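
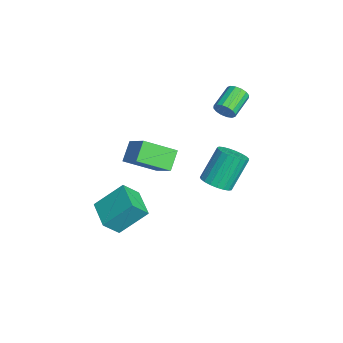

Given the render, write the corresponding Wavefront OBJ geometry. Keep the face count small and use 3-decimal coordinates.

v -2.331 -0.543 -1.364
v -2.326 -2.282 -0.418
v -3.172 -0.071 -0.492
v -3.166 -1.811 0.454
v -0.974 0.011 -0.354
v -0.968 -1.729 0.592
v -1.814 0.482 0.518
v -1.809 -1.257 1.464
v 0.308 -4.031 -1.486
v 0.277 -2.553 -0.168
v 0.017 -3.204 -2.419
v -0.013 -1.727 -1.102
v 1.973 -3.753 -1.758
v 1.943 -2.276 -0.441
v 1.683 -2.927 -2.692
v 1.652 -1.449 -1.374
v 3.026 1.659 1.699
v 3.712 2.158 1.666
v 3.121 3.081 3.327
v 2.434 2.581 3.361
v 3.477 2.344 1.479
v 2.886 3.267 3.14
v 3.164 2.412 1.33
v 2.573 3.334 2.991
v 2.826 2.349 1.245
v 2.235 3.272 2.906
v 2.524 2.167 1.239
v 1.933 3.089 2.9
v 2.308 1.897 1.312
v 1.716 2.819 2.973
v 2.216 1.586 1.452
v 1.625 2.508 3.113
v 2.264 1.287 1.635
v 1.673 2.21 3.296
v 2.444 1.053 1.829
v 1.853 1.975 3.49
v 2.724 0.923 2.001
v 2.133 1.846 3.662
v 3.057 0.921 2.12
v 2.466 1.844 3.781
v 3.384 1.046 2.167
v 2.793 1.969 3.828
v 3.649 1.277 2.133
v 3.058 2.2 3.794
v 3.807 1.574 2.024
v 3.215 2.497 3.685
v 3.829 1.886 1.859
v 3.238 2.809 3.52
v -2.211 2.922 3.012
v -1.859 3.032 3.535
v -2.956 3.909 4.09
v -3.309 3.798 3.568
v -1.775 3.272 3.322
v -2.872 4.149 3.877
v -1.808 3.418 3.027
v -2.905 4.295 3.582
v -1.949 3.431 2.727
v -3.046 4.308 3.282
v -2.16 3.307 2.504
v -3.257 4.184 3.059
v -2.386 3.081 2.417
v -3.483 3.957 2.972
v -2.564 2.811 2.49
v -3.661 3.688 3.045
v -2.648 2.571 2.703
v -3.745 3.448 3.258
v -2.615 2.425 2.998
v -3.712 3.302 3.553
v -2.474 2.412 3.298
v -3.571 3.289 3.853
v -2.263 2.536 3.521
v -3.36 3.413 4.076
v -2.037 2.763 3.608
v -3.134 3.639 4.163
f 2 4 1
f 5 2 1
f 1 4 3
f 3 5 1
f 2 8 4
f 6 2 5
f 6 8 2
f 4 8 3
f 7 5 3
f 3 8 7
f 7 6 5
f 8 6 7
f 10 12 9
f 13 10 9
f 9 12 11
f 11 13 9
f 10 16 12
f 14 10 13
f 14 16 10
f 12 16 11
f 15 13 11
f 11 16 15
f 15 14 13
f 16 14 15
f 18 17 21
f 18 21 19
f 19 21 22
f 19 22 20
f 21 17 23
f 21 23 22
f 22 23 24
f 22 24 20
f 23 17 25
f 23 25 24
f 24 25 26
f 24 26 20
f 25 17 27
f 25 27 26
f 26 27 28
f 26 28 20
f 27 17 29
f 27 29 28
f 28 29 30
f 28 30 20
f 29 17 31
f 29 31 30
f 30 31 32
f 30 32 20
f 31 17 33
f 31 33 32
f 32 33 34
f 32 34 20
f 33 17 35
f 33 35 34
f 34 35 36
f 34 36 20
f 35 17 37
f 35 37 36
f 36 37 38
f 36 38 20
f 37 17 39
f 37 39 38
f 38 39 40
f 38 40 20
f 39 17 41
f 39 41 40
f 40 41 42
f 40 42 20
f 41 17 43
f 41 43 42
f 42 43 44
f 42 44 20
f 43 17 45
f 43 45 44
f 44 45 46
f 44 46 20
f 45 17 47
f 45 47 46
f 46 47 48
f 46 48 20
f 47 17 18
f 47 18 48
f 48 18 19
f 48 19 20
f 50 49 53
f 50 53 51
f 51 53 54
f 51 54 52
f 53 49 55
f 53 55 54
f 54 55 56
f 54 56 52
f 55 49 57
f 55 57 56
f 56 57 58
f 56 58 52
f 57 49 59
f 57 59 58
f 58 59 60
f 58 60 52
f 59 49 61
f 59 61 60
f 60 61 62
f 60 62 52
f 61 49 63
f 61 63 62
f 62 63 64
f 62 64 52
f 63 49 65
f 63 65 64
f 64 65 66
f 64 66 52
f 65 49 67
f 65 67 66
f 66 67 68
f 66 68 52
f 67 49 69
f 67 69 68
f 68 69 70
f 68 70 52
f 69 49 71
f 69 71 70
f 70 71 72
f 70 72 52
f 71 49 73
f 71 73 72
f 72 73 74
f 72 74 52
f 73 49 50
f 73 50 74
f 74 50 51
f 74 51 52



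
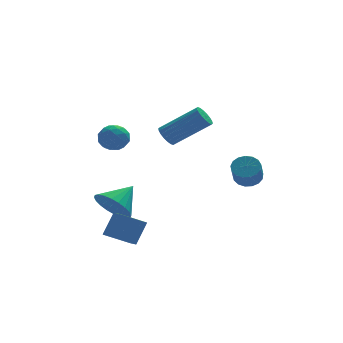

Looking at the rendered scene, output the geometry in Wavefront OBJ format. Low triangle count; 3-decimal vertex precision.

v -3.383 3.315 1.165
v -2.963 2.752 0.83
v -4.157 2.448 1.65
v -3.737 1.885 1.315
v -3.437 2.297 1.904
v -2.959 2.832 1.604
v -4.161 2.368 0.876
v -3.683 2.903 0.576
v -3.444 2.167 0.651
v -2.997 2.122 1.287
v -4.123 3.078 1.193
v -3.676 3.033 1.829
v -3.105 3.109 0.955
v -4.015 2.091 1.525
v -3.839 2.333 1.871
v -3.592 2.002 1.674
v -3.102 3.156 1.41
v -2.856 2.825 1.213
v -3.135 2.558 1.844
v -4.264 2.375 1.267
v -4.018 2.044 1.07
v -3.528 3.198 0.806
v -3.281 2.867 0.609
v -3.985 2.642 0.636
v -3.141 2.434 0.653
v -3.596 1.925 0.938
v -3.845 2.209 0.68
v -3.564 2.524 0.504
v -2.878 2.408 1.026
v -3.333 1.899 1.312
v -3.157 2.141 1.658
v -2.876 2.456 1.481
v -3.161 2.065 0.921
v -3.787 3.301 1.168
v -4.242 2.792 1.454
v -4.244 2.744 0.999
v -3.963 3.059 0.822
v -3.524 3.275 1.542
v -3.979 2.766 1.827
v -3.556 2.676 1.976
v -3.275 2.991 1.8
v -3.959 3.135 1.559
v -3.666 -1.603 -3.436
v -4.852 -1.395 -2.827
v -3.697 -0.752 -3.786
v -4.884 -0.545 -3.177
v -3.056 -1.155 -2.403
v -4.243 -0.948 -1.794
v -3.088 -0.305 -2.753
v -4.274 -0.097 -2.144
v -4.188 0.436 -2.013
v -3.497 0.04 -2.633
v -3.072 1.124 -1.207
v -3.576 0.381 -2.814
v -3.748 0.73 -2.874
v -3.988 1.035 -2.802
v -4.258 1.248 -2.61
v -4.517 1.338 -2.327
v -4.727 1.291 -1.997
v -4.854 1.113 -1.669
v -4.88 0.832 -1.393
v -4.801 0.491 -1.212
v -4.629 0.142 -1.153
v -4.389 -0.163 -1.225
v -4.119 -0.376 -1.417
v -3.86 -0.466 -1.7
v -3.65 -0.418 -2.03
v -3.523 -0.241 -2.358
v -1.598 0.933 1.786
v -1.382 0.582 1.377
v 0.233 0.097 2.645
v 0.018 0.447 3.054
v -1.272 0.809 1.323
v 0.344 0.323 2.591
v -1.225 1.06 1.36
v 0.39 0.575 2.628
v -1.253 1.286 1.482
v 0.363 0.801 2.749
v -1.349 1.442 1.664
v 0.267 0.957 2.931
v -1.494 1.497 1.87
v 0.122 1.012 3.137
v -1.66 1.44 2.059
v -0.044 0.955 3.327
v -1.813 1.283 2.195
v -0.198 0.798 3.463
v -1.924 1.057 2.249
v -0.308 0.571 3.517
v -1.97 0.805 2.212
v -0.355 0.32 3.48
v -1.943 0.579 2.091
v -0.327 0.094 3.358
v -1.847 0.423 1.909
v -0.231 -0.062 3.176
v -1.702 0.368 1.703
v -0.086 -0.117 2.97
v -1.536 0.425 1.513
v 0.08 -0.06 2.781
v 1.888 -0.04 -0.685
v 2.432 -0.439 -0.77
v 2.116 -1.06 0.119
v 1.572 -0.66 0.205
v 2.537 -0.205 -0.57
v 2.222 -0.826 0.32
v 2.494 0.067 -0.396
v 2.178 -0.554 0.494
v 2.312 0.314 -0.288
v 1.996 -0.307 0.602
v 2.033 0.48 -0.271
v 1.717 -0.141 0.619
v 1.72 0.527 -0.349
v 1.404 -0.094 0.541
v 1.446 0.445 -0.504
v 1.13 -0.176 0.386
v 1.273 0.251 -0.7
v 0.958 -0.37 0.19
v 1.241 -0.009 -0.893
v 0.925 -0.63 -0.003
v 1.357 -0.276 -1.038
v 1.042 -0.897 -0.149
v 1.595 -0.489 -1.103
v 1.279 -1.11 -0.213
v 1.9 -0.599 -1.071
v 1.584 -1.22 -0.181
v 2.202 -0.581 -0.951
v 1.886 -1.202 -0.062
f 1 38 17
f 38 12 41
f 17 41 6
f 38 41 17
f 1 17 13
f 17 6 18
f 13 18 2
f 17 18 13
f 1 13 22
f 13 2 23
f 22 23 8
f 13 23 22
f 1 22 34
f 22 8 37
f 34 37 11
f 22 37 34
f 1 34 38
f 34 11 42
f 38 42 12
f 34 42 38
f 2 18 29
f 18 6 32
f 29 32 10
f 18 32 29
f 6 41 19
f 41 12 40
f 19 40 5
f 41 40 19
f 12 42 39
f 42 11 35
f 39 35 3
f 42 35 39
f 11 37 36
f 37 8 24
f 36 24 7
f 37 24 36
f 8 23 28
f 23 2 25
f 28 25 9
f 23 25 28
f 4 30 16
f 30 10 31
f 16 31 5
f 30 31 16
f 4 16 14
f 16 5 15
f 14 15 3
f 16 15 14
f 4 14 21
f 14 3 20
f 21 20 7
f 14 20 21
f 4 21 26
f 21 7 27
f 26 27 9
f 21 27 26
f 4 26 30
f 26 9 33
f 30 33 10
f 26 33 30
f 5 31 19
f 31 10 32
f 19 32 6
f 31 32 19
f 3 15 39
f 15 5 40
f 39 40 12
f 15 40 39
f 7 20 36
f 20 3 35
f 36 35 11
f 20 35 36
f 9 27 28
f 27 7 24
f 28 24 8
f 27 24 28
f 10 33 29
f 33 9 25
f 29 25 2
f 33 25 29
f 44 46 43
f 47 44 43
f 43 46 45
f 45 47 43
f 44 50 46
f 48 44 47
f 48 50 44
f 46 50 45
f 49 47 45
f 45 50 49
f 49 48 47
f 50 48 49
f 52 51 54
f 52 54 53
f 54 51 55
f 54 55 53
f 55 51 56
f 55 56 53
f 56 51 57
f 56 57 53
f 57 51 58
f 57 58 53
f 58 51 59
f 58 59 53
f 59 51 60
f 59 60 53
f 60 51 61
f 60 61 53
f 61 51 62
f 61 62 53
f 62 51 63
f 62 63 53
f 63 51 64
f 63 64 53
f 64 51 65
f 64 65 53
f 65 51 66
f 65 66 53
f 66 51 67
f 66 67 53
f 67 51 68
f 67 68 53
f 68 51 52
f 68 52 53
f 70 69 73
f 70 73 71
f 71 73 74
f 71 74 72
f 73 69 75
f 73 75 74
f 74 75 76
f 74 76 72
f 75 69 77
f 75 77 76
f 76 77 78
f 76 78 72
f 77 69 79
f 77 79 78
f 78 79 80
f 78 80 72
f 79 69 81
f 79 81 80
f 80 81 82
f 80 82 72
f 81 69 83
f 81 83 82
f 82 83 84
f 82 84 72
f 83 69 85
f 83 85 84
f 84 85 86
f 84 86 72
f 85 69 87
f 85 87 86
f 86 87 88
f 86 88 72
f 87 69 89
f 87 89 88
f 88 89 90
f 88 90 72
f 89 69 91
f 89 91 90
f 90 91 92
f 90 92 72
f 91 69 93
f 91 93 92
f 92 93 94
f 92 94 72
f 93 69 95
f 93 95 94
f 94 95 96
f 94 96 72
f 95 69 97
f 95 97 96
f 96 97 98
f 96 98 72
f 97 69 70
f 97 70 98
f 98 70 71
f 98 71 72
f 100 99 103
f 100 103 101
f 101 103 104
f 101 104 102
f 103 99 105
f 103 105 104
f 104 105 106
f 104 106 102
f 105 99 107
f 105 107 106
f 106 107 108
f 106 108 102
f 107 99 109
f 107 109 108
f 108 109 110
f 108 110 102
f 109 99 111
f 109 111 110
f 110 111 112
f 110 112 102
f 111 99 113
f 111 113 112
f 112 113 114
f 112 114 102
f 113 99 115
f 113 115 114
f 114 115 116
f 114 116 102
f 115 99 117
f 115 117 116
f 116 117 118
f 116 118 102
f 117 99 119
f 117 119 118
f 118 119 120
f 118 120 102
f 119 99 121
f 119 121 120
f 120 121 122
f 120 122 102
f 121 99 123
f 121 123 122
f 122 123 124
f 122 124 102
f 123 99 125
f 123 125 124
f 124 125 126
f 124 126 102
f 125 99 100
f 125 100 126
f 126 100 101
f 126 101 102



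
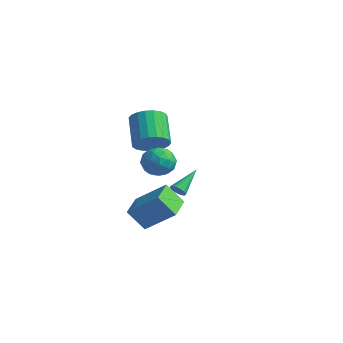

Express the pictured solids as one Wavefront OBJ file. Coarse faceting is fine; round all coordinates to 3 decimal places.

v -1.352 2.69 -2.877
v -0.826 2.75 -2.903
v -1.488 4.35 -1.843
v -0.893 2.857 -3.084
v -1.04 2.935 -3.229
v -1.24 2.971 -3.313
v -1.46 2.959 -3.322
v -1.661 2.9 -3.253
v -1.809 2.805 -3.12
v -1.878 2.69 -2.945
v -1.856 2.575 -2.758
v -1.747 2.48 -2.592
v -1.569 2.422 -2.475
v -1.354 2.41 -2.428
v -1.139 2.446 -2.458
v -0.961 2.525 -2.561
v -0.85 2.632 -2.718
v 2.772 -3.15 3.805
v 3.633 -3.246 4.281
v 3.267 -4.194 2.699
v 4.128 -4.29 3.175
v 3.298 -4.643 3.579
v 2.992 -3.998 4.263
v 3.908 -3.442 2.717
v 3.602 -2.797 3.401
v 4.335 -3.426 3.609
v 3.958 -4.169 4.141
v 2.942 -3.271 2.839
v 2.565 -4.014 3.371
v 3.159 -3.106 4.14
v 3.741 -4.334 2.84
v 3.253 -4.541 3.078
v 3.759 -4.598 3.357
v 2.783 -3.548 4.129
v 3.289 -3.605 4.409
v 3.092 -4.426 3.996
v 3.611 -3.835 2.571
v 4.117 -3.892 2.851
v 3.141 -2.842 3.623
v 3.647 -2.899 3.902
v 3.808 -3.014 2.984
v 4.078 -3.269 4.024
v 4.369 -3.882 3.374
v 4.239 -3.384 3.106
v 4.06 -3.005 3.507
v 3.856 -3.705 4.337
v 4.147 -4.319 3.687
v 3.659 -4.527 3.925
v 3.48 -4.147 4.327
v 4.269 -3.811 3.942
v 2.753 -3.121 3.293
v 3.044 -3.735 2.643
v 3.42 -3.293 2.653
v 3.241 -2.913 3.055
v 2.531 -3.558 3.606
v 2.822 -4.171 2.956
v 2.84 -4.435 3.473
v 2.661 -4.056 3.874
v 2.631 -3.629 3.038
v 0.967 -3.594 -1.224
v 2.491 -2.814 0.141
v 0.12 -2.088 -1.14
v 1.644 -1.308 0.226
v 1.776 -3.072 -2.426
v 3.3 -2.292 -1.06
v 0.929 -1.566 -2.341
v 2.453 -0.786 -0.976
v 1.08 -1.847 3.295
v 1.866 -1.686 3.956
v 0.627 -0.691 5.186
v -0.16 -0.853 4.525
v 1.891 -1.338 3.7
v 0.651 -0.343 4.93
v 1.775 -1.078 3.374
v 0.536 -0.084 4.604
v 1.54 -0.952 3.034
v 0.3 0.043 4.264
v 1.225 -0.98 2.739
v -0.015 0.015 3.97
v 0.884 -1.158 2.541
v -0.355 -0.164 3.771
v 0.578 -1.456 2.472
v -0.662 -0.461 3.703
v 0.358 -1.821 2.546
v -0.881 -0.826 3.777
v 0.263 -2.191 2.75
v -0.976 -1.196 3.98
v 0.309 -2.501 3.047
v -0.93 -1.506 4.278
v 0.489 -2.698 3.388
v -0.751 -1.703 4.618
v 0.771 -2.749 3.712
v -0.469 -1.754 4.942
v 1.106 -2.643 3.964
v -0.134 -1.648 5.195
v 1.436 -2.4 4.101
v 0.197 -1.405 5.331
v 1.705 -2.061 4.098
v 0.466 -1.066 5.328
f 2 1 4
f 2 4 3
f 4 1 5
f 4 5 3
f 5 1 6
f 5 6 3
f 6 1 7
f 6 7 3
f 7 1 8
f 7 8 3
f 8 1 9
f 8 9 3
f 9 1 10
f 9 10 3
f 10 1 11
f 10 11 3
f 11 1 12
f 11 12 3
f 12 1 13
f 12 13 3
f 13 1 14
f 13 14 3
f 14 1 15
f 14 15 3
f 15 1 16
f 15 16 3
f 16 1 17
f 16 17 3
f 17 1 2
f 17 2 3
f 18 55 34
f 55 29 58
f 34 58 23
f 55 58 34
f 18 34 30
f 34 23 35
f 30 35 19
f 34 35 30
f 18 30 39
f 30 19 40
f 39 40 25
f 30 40 39
f 18 39 51
f 39 25 54
f 51 54 28
f 39 54 51
f 18 51 55
f 51 28 59
f 55 59 29
f 51 59 55
f 19 35 46
f 35 23 49
f 46 49 27
f 35 49 46
f 23 58 36
f 58 29 57
f 36 57 22
f 58 57 36
f 29 59 56
f 59 28 52
f 56 52 20
f 59 52 56
f 28 54 53
f 54 25 41
f 53 41 24
f 54 41 53
f 25 40 45
f 40 19 42
f 45 42 26
f 40 42 45
f 21 47 33
f 47 27 48
f 33 48 22
f 47 48 33
f 21 33 31
f 33 22 32
f 31 32 20
f 33 32 31
f 21 31 38
f 31 20 37
f 38 37 24
f 31 37 38
f 21 38 43
f 38 24 44
f 43 44 26
f 38 44 43
f 21 43 47
f 43 26 50
f 47 50 27
f 43 50 47
f 22 48 36
f 48 27 49
f 36 49 23
f 48 49 36
f 20 32 56
f 32 22 57
f 56 57 29
f 32 57 56
f 24 37 53
f 37 20 52
f 53 52 28
f 37 52 53
f 26 44 45
f 44 24 41
f 45 41 25
f 44 41 45
f 27 50 46
f 50 26 42
f 46 42 19
f 50 42 46
f 61 63 60
f 64 61 60
f 60 63 62
f 62 64 60
f 61 67 63
f 65 61 64
f 65 67 61
f 63 67 62
f 66 64 62
f 62 67 66
f 66 65 64
f 67 65 66
f 69 68 72
f 69 72 70
f 70 72 73
f 70 73 71
f 72 68 74
f 72 74 73
f 73 74 75
f 73 75 71
f 74 68 76
f 74 76 75
f 75 76 77
f 75 77 71
f 76 68 78
f 76 78 77
f 77 78 79
f 77 79 71
f 78 68 80
f 78 80 79
f 79 80 81
f 79 81 71
f 80 68 82
f 80 82 81
f 81 82 83
f 81 83 71
f 82 68 84
f 82 84 83
f 83 84 85
f 83 85 71
f 84 68 86
f 84 86 85
f 85 86 87
f 85 87 71
f 86 68 88
f 86 88 87
f 87 88 89
f 87 89 71
f 88 68 90
f 88 90 89
f 89 90 91
f 89 91 71
f 90 68 92
f 90 92 91
f 91 92 93
f 91 93 71
f 92 68 94
f 92 94 93
f 93 94 95
f 93 95 71
f 94 68 96
f 94 96 95
f 95 96 97
f 95 97 71
f 96 68 98
f 96 98 97
f 97 98 99
f 97 99 71
f 98 68 69
f 98 69 99
f 99 69 70
f 99 70 71



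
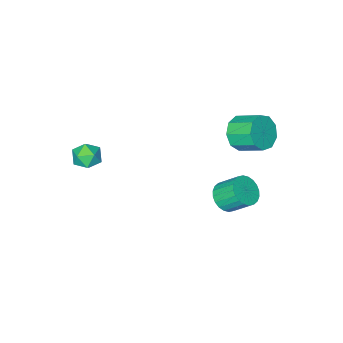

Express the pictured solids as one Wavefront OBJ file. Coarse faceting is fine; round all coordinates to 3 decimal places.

v -2.855 2.969 3.079
v -2.381 2.638 3.944
v -2.891 3.901 4.706
v -3.365 4.231 3.841
v -1.939 3.046 3.565
v -2.448 4.308 4.326
v -1.925 3.418 2.958
v -2.435 4.68 3.72
v -2.346 3.579 2.408
v -2.856 4.841 3.17
v -3.006 3.455 2.172
v -3.516 4.717 2.934
v -3.595 3.103 2.361
v -4.105 4.366 3.122
v -3.838 2.689 2.885
v -4.348 3.951 3.647
v -3.621 2.405 3.501
v -4.131 3.668 4.262
v -3.046 2.385 3.919
v -3.556 3.648 4.68
v -2.703 2.157 -3.019
v -1.894 2.615 -3.015
v -2.448 3.582 -1.937
v -3.257 3.123 -1.941
v -2.077 2.796 -3.271
v -2.631 3.763 -2.194
v -2.355 2.88 -3.489
v -2.909 3.847 -2.411
v -2.686 2.853 -3.635
v -3.24 3.82 -2.557
v -3.02 2.72 -3.687
v -3.573 3.687 -2.61
v -3.305 2.502 -3.638
v -3.859 3.469 -2.56
v -3.499 2.231 -3.494
v -4.053 3.198 -2.416
v -3.572 1.948 -3.278
v -4.125 2.915 -2.2
v -3.512 1.698 -3.023
v -4.066 2.665 -1.945
v -3.329 1.517 -2.766
v -3.883 2.484 -1.689
v -3.051 1.433 -2.549
v -3.605 2.4 -1.471
v -2.72 1.46 -2.403
v -3.274 2.427 -1.325
v -2.387 1.593 -2.35
v -2.94 2.56 -1.273
v -2.101 1.811 -2.4
v -2.655 2.778 -1.322
v -1.907 2.082 -2.544
v -2.461 3.049 -1.466
v -1.835 2.365 -2.76
v -2.388 3.332 -1.682
v 2.965 -0.832 0.989
v 3.836 -0.816 1.044
v 2.964 -2.184 1.396
v 3.835 -2.168 1.451
v 3.353 -1.715 2.02
v 3.354 -0.879 1.769
v 3.446 -2.121 0.671
v 3.447 -1.285 0.42
v 4.133 -1.613 0.848
v 4.075 -1.362 1.682
v 2.725 -1.638 0.758
v 2.667 -1.387 1.592
f 2 1 5
f 2 5 3
f 3 5 6
f 3 6 4
f 5 1 7
f 5 7 6
f 6 7 8
f 6 8 4
f 7 1 9
f 7 9 8
f 8 9 10
f 8 10 4
f 9 1 11
f 9 11 10
f 10 11 12
f 10 12 4
f 11 1 13
f 11 13 12
f 12 13 14
f 12 14 4
f 13 1 15
f 13 15 14
f 14 15 16
f 14 16 4
f 15 1 17
f 15 17 16
f 16 17 18
f 16 18 4
f 17 1 19
f 17 19 18
f 18 19 20
f 18 20 4
f 19 1 2
f 19 2 20
f 20 2 3
f 20 3 4
f 22 21 25
f 22 25 23
f 23 25 26
f 23 26 24
f 25 21 27
f 25 27 26
f 26 27 28
f 26 28 24
f 27 21 29
f 27 29 28
f 28 29 30
f 28 30 24
f 29 21 31
f 29 31 30
f 30 31 32
f 30 32 24
f 31 21 33
f 31 33 32
f 32 33 34
f 32 34 24
f 33 21 35
f 33 35 34
f 34 35 36
f 34 36 24
f 35 21 37
f 35 37 36
f 36 37 38
f 36 38 24
f 37 21 39
f 37 39 38
f 38 39 40
f 38 40 24
f 39 21 41
f 39 41 40
f 40 41 42
f 40 42 24
f 41 21 43
f 41 43 42
f 42 43 44
f 42 44 24
f 43 21 45
f 43 45 44
f 44 45 46
f 44 46 24
f 45 21 47
f 45 47 46
f 46 47 48
f 46 48 24
f 47 21 49
f 47 49 48
f 48 49 50
f 48 50 24
f 49 21 51
f 49 51 50
f 50 51 52
f 50 52 24
f 51 21 53
f 51 53 52
f 52 53 54
f 52 54 24
f 53 21 22
f 53 22 54
f 54 22 23
f 54 23 24
f 55 66 60
f 55 60 56
f 55 56 62
f 55 62 65
f 55 65 66
f 56 60 64
f 60 66 59
f 66 65 57
f 65 62 61
f 62 56 63
f 58 64 59
f 58 59 57
f 58 57 61
f 58 61 63
f 58 63 64
f 59 64 60
f 57 59 66
f 61 57 65
f 63 61 62
f 64 63 56



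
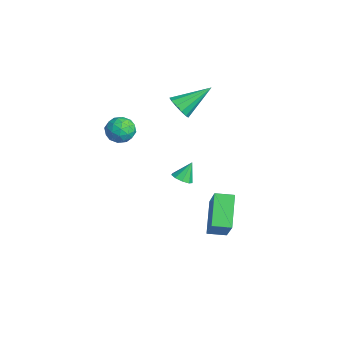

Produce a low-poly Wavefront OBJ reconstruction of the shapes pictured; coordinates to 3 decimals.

v 0.732 3.267 -1.665
v 2.037 3.072 -0.083
v 1.005 4.149 -1.781
v 2.31 3.953 -0.199
v 2.05 2.707 -2.821
v 3.355 2.511 -1.239
v 2.323 3.588 -2.937
v 3.628 3.393 -1.355
v -2.785 2.87 2.62
v -2.082 2.988 2.461
v -2.815 4.47 3.68
v -2.301 3.178 2.169
v -2.673 3.27 2.019
v -3.08 3.235 2.061
v -3.394 3.084 2.279
v -3.515 2.865 2.606
v -3.403 2.648 2.937
v -3.096 2.501 3.167
v -2.689 2.471 3.223
v -2.313 2.568 3.088
v -2.087 2.761 2.804
v -3.461 0.828 0.848
v -2.879 0.321 0.643
v -3.861 -0.001 1.757
v -3.279 -0.508 1.552
v -3.099 0.184 1.91
v -2.852 0.696 1.348
v -3.888 -0.376 1.052
v -3.641 0.136 0.49
v -3.143 -0.423 0.769
v -2.655 -0.077 1.299
v -4.085 0.397 1.101
v -3.597 0.743 1.631
v -3.135 0.647 0.666
v -3.605 -0.327 1.734
v -3.5 0.079 1.945
v -3.157 -0.218 1.824
v -3.119 0.867 1.081
v -2.776 0.569 0.96
v -2.906 0.489 1.704
v -3.964 -0.249 1.44
v -3.621 -0.547 1.319
v -3.583 0.538 0.576
v -3.24 0.241 0.455
v -3.834 -0.169 0.696
v -2.947 -0.088 0.619
v -3.183 -0.575 1.153
v -3.541 -0.498 0.859
v -3.396 -0.197 0.529
v -2.661 0.115 0.931
v -2.896 -0.372 1.465
v -2.79 0.035 1.675
v -2.645 0.335 1.345
v -2.816 -0.322 1.005
v -3.844 0.692 0.935
v -4.079 0.205 1.469
v -4.095 -0.015 1.055
v -3.95 0.285 0.725
v -3.557 0.895 1.247
v -3.793 0.408 1.781
v -3.344 0.517 1.871
v -3.199 0.818 1.541
v -3.924 0.642 1.395
v -2.331 2.876 -2.146
v -2.024 3.308 -2.356
v -2.509 3.444 -1.234
v -2.399 3.35 -2.455
v -2.742 3.171 -2.41
v -2.893 2.853 -2.242
v -2.781 2.546 -2.029
v -2.459 2.393 -1.871
v -2.077 2.466 -1.842
v -1.814 2.731 -1.956
v -1.793 3.063 -2.159
f 2 4 1
f 5 2 1
f 1 4 3
f 3 5 1
f 2 8 4
f 6 2 5
f 6 8 2
f 4 8 3
f 7 5 3
f 3 8 7
f 7 6 5
f 8 6 7
f 10 9 12
f 10 12 11
f 12 9 13
f 12 13 11
f 13 9 14
f 13 14 11
f 14 9 15
f 14 15 11
f 15 9 16
f 15 16 11
f 16 9 17
f 16 17 11
f 17 9 18
f 17 18 11
f 18 9 19
f 18 19 11
f 19 9 20
f 19 20 11
f 20 9 21
f 20 21 11
f 21 9 10
f 21 10 11
f 22 59 38
f 59 33 62
f 38 62 27
f 59 62 38
f 22 38 34
f 38 27 39
f 34 39 23
f 38 39 34
f 22 34 43
f 34 23 44
f 43 44 29
f 34 44 43
f 22 43 55
f 43 29 58
f 55 58 32
f 43 58 55
f 22 55 59
f 55 32 63
f 59 63 33
f 55 63 59
f 23 39 50
f 39 27 53
f 50 53 31
f 39 53 50
f 27 62 40
f 62 33 61
f 40 61 26
f 62 61 40
f 33 63 60
f 63 32 56
f 60 56 24
f 63 56 60
f 32 58 57
f 58 29 45
f 57 45 28
f 58 45 57
f 29 44 49
f 44 23 46
f 49 46 30
f 44 46 49
f 25 51 37
f 51 31 52
f 37 52 26
f 51 52 37
f 25 37 35
f 37 26 36
f 35 36 24
f 37 36 35
f 25 35 42
f 35 24 41
f 42 41 28
f 35 41 42
f 25 42 47
f 42 28 48
f 47 48 30
f 42 48 47
f 25 47 51
f 47 30 54
f 51 54 31
f 47 54 51
f 26 52 40
f 52 31 53
f 40 53 27
f 52 53 40
f 24 36 60
f 36 26 61
f 60 61 33
f 36 61 60
f 28 41 57
f 41 24 56
f 57 56 32
f 41 56 57
f 30 48 49
f 48 28 45
f 49 45 29
f 48 45 49
f 31 54 50
f 54 30 46
f 50 46 23
f 54 46 50
f 65 64 67
f 65 67 66
f 67 64 68
f 67 68 66
f 68 64 69
f 68 69 66
f 69 64 70
f 69 70 66
f 70 64 71
f 70 71 66
f 71 64 72
f 71 72 66
f 72 64 73
f 72 73 66
f 73 64 74
f 73 74 66
f 74 64 65
f 74 65 66



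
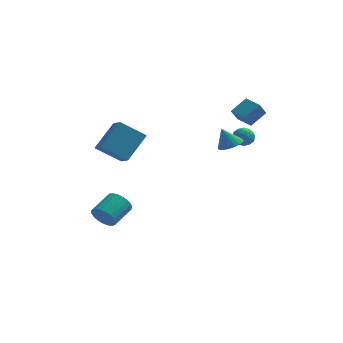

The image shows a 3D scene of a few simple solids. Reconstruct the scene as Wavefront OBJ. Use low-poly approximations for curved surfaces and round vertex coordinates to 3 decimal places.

v -3.008 -0.234 0.801
v -4.52 -0.503 1.868
v -2.197 1.094 2.285
v -3.709 0.824 3.352
v -2.371 -1.324 1.428
v -3.883 -1.594 2.495
v -1.56 0.003 2.912
v -3.072 -0.266 3.979
v 3.47 -0.889 2.998
v 4.057 -1.352 3.253
v 2.93 -0.911 4.202
v 4.173 -1.072 3.31
v 4.181 -0.764 3.319
v 4.081 -0.475 3.279
v 3.888 -0.249 3.197
v 3.631 -0.121 3.084
v 3.35 -0.11 2.958
v 3.087 -0.217 2.838
v 2.883 -0.427 2.743
v 2.767 -0.707 2.686
v 2.759 -1.015 2.677
v 2.859 -1.304 2.717
v 3.052 -1.53 2.799
v 3.309 -1.658 2.912
v 3.59 -1.669 3.038
v 3.853 -1.562 3.158
v 3.97 3.374 2.742
v 3.652 2.837 3.586
v 3.051 4.148 2.888
v 2.733 3.611 3.733
v 4.747 4.149 3.527
v 4.429 3.612 4.372
v 3.828 4.923 3.674
v 3.51 4.386 4.518
v -4.266 0.342 -4.198
v -3.547 0.24 -4.712
v -2.854 1.616 -4.016
v -3.574 1.718 -3.502
v -3.762 0.455 -4.923
v -3.07 1.831 -4.227
v -4.065 0.651 -5.008
v -3.372 2.026 -4.312
v -4.402 0.793 -4.953
v -3.709 2.168 -4.257
v -4.716 0.857 -4.768
v -4.023 2.233 -4.072
v -4.952 0.832 -4.484
v -4.259 2.208 -3.788
v -5.07 0.723 -4.151
v -4.377 2.098 -3.455
v -5.048 0.548 -3.825
v -4.355 1.923 -3.129
v -4.892 0.337 -3.565
v -4.199 1.712 -2.869
v -4.627 0.127 -3.413
v -3.934 1.502 -2.717
v -4.3 -0.046 -3.398
v -3.607 1.33 -2.702
v -3.967 -0.151 -3.52
v -3.274 1.224 -2.825
v -3.686 -0.171 -3.76
v -2.993 1.204 -3.064
v -3.505 -0.103 -4.076
v -2.813 1.273 -3.38
v -3.456 0.043 -4.413
v -2.763 1.418 -3.717
v 2.984 2.676 2.045
v 3.42 2.966 1.558
v 3.9 2.334 2.662
v 4.336 2.624 2.175
v 3.935 3.045 2.591
v 3.368 3.256 2.209
v 3.952 2.044 2.011
v 3.385 2.255 1.629
v 4.018 2.575 1.537
v 4.008 3.194 1.895
v 3.312 2.106 2.325
v 3.302 2.725 2.683
v 3.121 2.851 1.747
v 4.199 2.449 2.473
v 3.962 2.696 2.717
v 4.219 2.867 2.431
v 3.091 3.022 2.13
v 3.347 3.192 1.844
v 3.65 3.238 2.451
v 3.973 2.108 2.376
v 4.229 2.278 2.09
v 3.101 2.433 1.789
v 3.358 2.604 1.503
v 3.67 2.062 1.769
v 3.729 2.792 1.449
v 4.268 2.59 1.812
v 4.042 2.25 1.715
v 3.709 2.374 1.491
v 3.723 3.155 1.659
v 4.262 2.954 2.022
v 4.026 3.202 2.266
v 3.693 3.326 2.042
v 4.075 2.925 1.647
v 3.058 2.346 2.198
v 3.597 2.145 2.561
v 3.627 1.974 2.178
v 3.294 2.098 1.954
v 3.052 2.71 2.408
v 3.591 2.508 2.771
v 3.611 2.926 2.729
v 3.278 3.05 2.505
v 3.245 2.375 2.573
f 2 4 1
f 5 2 1
f 1 4 3
f 3 5 1
f 2 8 4
f 6 2 5
f 6 8 2
f 4 8 3
f 7 5 3
f 3 8 7
f 7 6 5
f 8 6 7
f 10 9 12
f 10 12 11
f 12 9 13
f 12 13 11
f 13 9 14
f 13 14 11
f 14 9 15
f 14 15 11
f 15 9 16
f 15 16 11
f 16 9 17
f 16 17 11
f 17 9 18
f 17 18 11
f 18 9 19
f 18 19 11
f 19 9 20
f 19 20 11
f 20 9 21
f 20 21 11
f 21 9 22
f 21 22 11
f 22 9 23
f 22 23 11
f 23 9 24
f 23 24 11
f 24 9 25
f 24 25 11
f 25 9 26
f 25 26 11
f 26 9 10
f 26 10 11
f 28 30 27
f 31 28 27
f 27 30 29
f 29 31 27
f 28 34 30
f 32 28 31
f 32 34 28
f 30 34 29
f 33 31 29
f 29 34 33
f 33 32 31
f 34 32 33
f 36 35 39
f 36 39 37
f 37 39 40
f 37 40 38
f 39 35 41
f 39 41 40
f 40 41 42
f 40 42 38
f 41 35 43
f 41 43 42
f 42 43 44
f 42 44 38
f 43 35 45
f 43 45 44
f 44 45 46
f 44 46 38
f 45 35 47
f 45 47 46
f 46 47 48
f 46 48 38
f 47 35 49
f 47 49 48
f 48 49 50
f 48 50 38
f 49 35 51
f 49 51 50
f 50 51 52
f 50 52 38
f 51 35 53
f 51 53 52
f 52 53 54
f 52 54 38
f 53 35 55
f 53 55 54
f 54 55 56
f 54 56 38
f 55 35 57
f 55 57 56
f 56 57 58
f 56 58 38
f 57 35 59
f 57 59 58
f 58 59 60
f 58 60 38
f 59 35 61
f 59 61 60
f 60 61 62
f 60 62 38
f 61 35 63
f 61 63 62
f 62 63 64
f 62 64 38
f 63 35 65
f 63 65 64
f 64 65 66
f 64 66 38
f 65 35 36
f 65 36 66
f 66 36 37
f 66 37 38
f 67 104 83
f 104 78 107
f 83 107 72
f 104 107 83
f 67 83 79
f 83 72 84
f 79 84 68
f 83 84 79
f 67 79 88
f 79 68 89
f 88 89 74
f 79 89 88
f 67 88 100
f 88 74 103
f 100 103 77
f 88 103 100
f 67 100 104
f 100 77 108
f 104 108 78
f 100 108 104
f 68 84 95
f 84 72 98
f 95 98 76
f 84 98 95
f 72 107 85
f 107 78 106
f 85 106 71
f 107 106 85
f 78 108 105
f 108 77 101
f 105 101 69
f 108 101 105
f 77 103 102
f 103 74 90
f 102 90 73
f 103 90 102
f 74 89 94
f 89 68 91
f 94 91 75
f 89 91 94
f 70 96 82
f 96 76 97
f 82 97 71
f 96 97 82
f 70 82 80
f 82 71 81
f 80 81 69
f 82 81 80
f 70 80 87
f 80 69 86
f 87 86 73
f 80 86 87
f 70 87 92
f 87 73 93
f 92 93 75
f 87 93 92
f 70 92 96
f 92 75 99
f 96 99 76
f 92 99 96
f 71 97 85
f 97 76 98
f 85 98 72
f 97 98 85
f 69 81 105
f 81 71 106
f 105 106 78
f 81 106 105
f 73 86 102
f 86 69 101
f 102 101 77
f 86 101 102
f 75 93 94
f 93 73 90
f 94 90 74
f 93 90 94
f 76 99 95
f 99 75 91
f 95 91 68
f 99 91 95



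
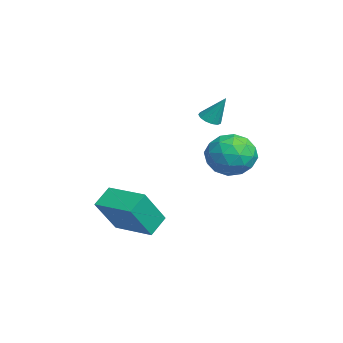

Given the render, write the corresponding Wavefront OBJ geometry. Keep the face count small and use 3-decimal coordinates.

v -1.521 -1.759 -3.104
v -0.699 -2.704 -1.394
v -0.091 -0.39 -3.036
v 0.731 -1.336 -1.325
v -0.851 -2.424 -3.795
v -0.029 -3.37 -2.084
v 0.579 -1.056 -3.726
v 1.401 -2.001 -2.016
v -2.044 1.741 1.983
v -1.516 1.752 1.831
v -1.696 2.379 3.237
v -1.641 2.017 1.73
v -1.894 2.195 1.71
v -2.195 2.228 1.777
v -2.448 2.107 1.908
v -2.573 1.87 2.064
v -2.53 1.592 2.193
v -2.333 1.361 2.256
v -2.044 1.251 2.232
v -1.755 1.296 2.129
v -1.558 1.483 1.979
v -1.615 2.541 -0.608
v -0.775 3.398 -0.461
v -0.885 1.562 0.921
v -0.045 2.419 1.068
v -1.205 2.664 1.301
v -1.657 3.269 0.357
v -0.003 1.691 0.103
v -0.455 2.296 -0.841
v 0.221 2.872 -0.021
v -0.522 3.474 0.719
v -1.138 1.486 -0.259
v -1.881 2.088 0.481
v -1.259 3.055 -0.668
v -0.401 1.905 1.128
v -1.083 2.049 1.266
v -0.589 2.552 1.352
v -1.778 2.98 -0.188
v -1.284 3.483 -0.101
v -1.537 3.052 0.934
v -0.376 1.477 0.561
v 0.118 1.98 0.648
v -1.071 2.408 -0.892
v -0.577 2.911 -0.806
v -0.123 1.908 -0.474
v -0.18 3.25 -0.324
v 0.25 2.675 0.575
v 0.274 2.247 0.008
v 0.009 2.602 -0.547
v -0.616 3.604 0.112
v -0.187 3.028 1.01
v -0.869 3.173 1.147
v -1.135 3.528 0.592
v -0.031 3.295 0.37
v -1.473 1.932 -0.55
v -1.044 1.356 0.348
v -0.525 1.432 -0.132
v -0.791 1.787 -0.687
v -1.91 2.285 -0.115
v -1.48 1.71 0.784
v -1.669 2.358 1.007
v -1.934 2.713 0.452
v -1.629 1.665 0.09
f 2 4 1
f 5 2 1
f 1 4 3
f 3 5 1
f 2 8 4
f 6 2 5
f 6 8 2
f 4 8 3
f 7 5 3
f 3 8 7
f 7 6 5
f 8 6 7
f 10 9 12
f 10 12 11
f 12 9 13
f 12 13 11
f 13 9 14
f 13 14 11
f 14 9 15
f 14 15 11
f 15 9 16
f 15 16 11
f 16 9 17
f 16 17 11
f 17 9 18
f 17 18 11
f 18 9 19
f 18 19 11
f 19 9 20
f 19 20 11
f 20 9 21
f 20 21 11
f 21 9 10
f 21 10 11
f 22 59 38
f 59 33 62
f 38 62 27
f 59 62 38
f 22 38 34
f 38 27 39
f 34 39 23
f 38 39 34
f 22 34 43
f 34 23 44
f 43 44 29
f 34 44 43
f 22 43 55
f 43 29 58
f 55 58 32
f 43 58 55
f 22 55 59
f 55 32 63
f 59 63 33
f 55 63 59
f 23 39 50
f 39 27 53
f 50 53 31
f 39 53 50
f 27 62 40
f 62 33 61
f 40 61 26
f 62 61 40
f 33 63 60
f 63 32 56
f 60 56 24
f 63 56 60
f 32 58 57
f 58 29 45
f 57 45 28
f 58 45 57
f 29 44 49
f 44 23 46
f 49 46 30
f 44 46 49
f 25 51 37
f 51 31 52
f 37 52 26
f 51 52 37
f 25 37 35
f 37 26 36
f 35 36 24
f 37 36 35
f 25 35 42
f 35 24 41
f 42 41 28
f 35 41 42
f 25 42 47
f 42 28 48
f 47 48 30
f 42 48 47
f 25 47 51
f 47 30 54
f 51 54 31
f 47 54 51
f 26 52 40
f 52 31 53
f 40 53 27
f 52 53 40
f 24 36 60
f 36 26 61
f 60 61 33
f 36 61 60
f 28 41 57
f 41 24 56
f 57 56 32
f 41 56 57
f 30 48 49
f 48 28 45
f 49 45 29
f 48 45 49
f 31 54 50
f 54 30 46
f 50 46 23
f 54 46 50



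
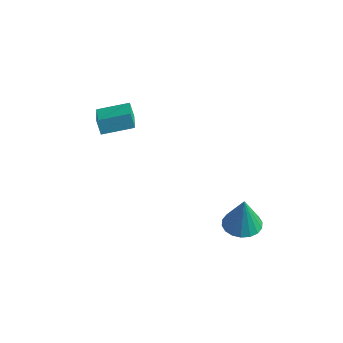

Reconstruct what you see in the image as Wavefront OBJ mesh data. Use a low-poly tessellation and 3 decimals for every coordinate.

v 2.826 -0.297 -3.967
v 3.676 -0.705 -4.087
v 3.034 -0.423 -2.053
v 3.77 -0.293 -4.07
v 3.678 0.118 -4.033
v 3.416 0.447 -3.983
v 3.038 0.628 -3.93
v 2.618 0.626 -3.884
v 2.239 0.441 -3.855
v 1.976 0.11 -3.848
v 1.881 -0.301 -3.865
v 1.974 -0.712 -3.902
v 2.235 -1.041 -3.952
v 2.613 -1.222 -4.005
v 3.033 -1.22 -4.051
v 3.413 -1.036 -4.08
v -2.581 -3.94 1.696
v -2.878 -3.918 2.492
v -3.61 -2.929 1.284
v -3.907 -2.907 2.081
v -1.573 -2.773 2.039
v -1.87 -2.751 2.836
v -2.602 -1.762 1.628
v -2.899 -1.74 2.424
f 2 1 4
f 2 4 3
f 4 1 5
f 4 5 3
f 5 1 6
f 5 6 3
f 6 1 7
f 6 7 3
f 7 1 8
f 7 8 3
f 8 1 9
f 8 9 3
f 9 1 10
f 9 10 3
f 10 1 11
f 10 11 3
f 11 1 12
f 11 12 3
f 12 1 13
f 12 13 3
f 13 1 14
f 13 14 3
f 14 1 15
f 14 15 3
f 15 1 16
f 15 16 3
f 16 1 2
f 16 2 3
f 18 20 17
f 21 18 17
f 17 20 19
f 19 21 17
f 18 24 20
f 22 18 21
f 22 24 18
f 20 24 19
f 23 21 19
f 19 24 23
f 23 22 21
f 24 22 23



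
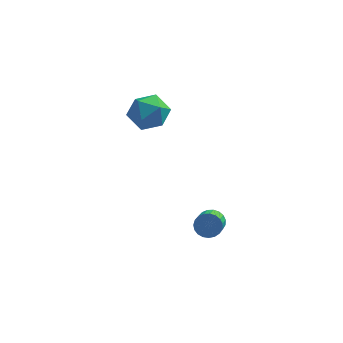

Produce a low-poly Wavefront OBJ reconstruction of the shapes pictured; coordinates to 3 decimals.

v 0.155 -2 -3.576
v 0.902 -1.907 -3.412
v 0.892 -3.147 -2.661
v 0.145 -3.24 -2.824
v 0.761 -1.757 -3.167
v 0.751 -2.997 -2.416
v 0.515 -1.649 -2.992
v 0.505 -2.89 -2.241
v 0.207 -1.602 -2.918
v 0.197 -2.842 -2.167
v -0.11 -1.624 -2.958
v -0.12 -2.864 -2.207
v -0.381 -1.71 -3.105
v -0.391 -2.951 -2.354
v -0.56 -1.847 -3.333
v -0.57 -3.087 -2.582
v -0.614 -2.01 -3.603
v -0.624 -3.25 -2.852
v -0.536 -2.172 -3.868
v -0.546 -3.412 -3.117
v -0.339 -2.303 -4.083
v -0.348 -3.543 -3.332
v -0.055 -2.382 -4.21
v -0.065 -3.623 -3.459
v 0.264 -2.395 -4.227
v 0.254 -3.636 -3.476
v 0.565 -2.34 -4.132
v 0.555 -3.58 -3.381
v 0.794 -2.226 -3.94
v 0.784 -3.466 -3.189
v 0.914 -2.073 -3.686
v 0.904 -3.313 -2.935
v -4.169 0.266 2.709
v -3.305 0.937 3.315
v -3.635 -1.377 3.765
v -2.771 -0.706 4.371
v -3.986 -0.492 4.577
v -4.316 0.523 3.924
v -2.624 -0.963 3.156
v -2.954 0.052 2.503
v -2.349 0.177 3.591
v -3.192 0.468 4.47
v -3.748 -0.908 2.61
v -4.591 -0.617 3.489
f 2 1 5
f 2 5 3
f 3 5 6
f 3 6 4
f 5 1 7
f 5 7 6
f 6 7 8
f 6 8 4
f 7 1 9
f 7 9 8
f 8 9 10
f 8 10 4
f 9 1 11
f 9 11 10
f 10 11 12
f 10 12 4
f 11 1 13
f 11 13 12
f 12 13 14
f 12 14 4
f 13 1 15
f 13 15 14
f 14 15 16
f 14 16 4
f 15 1 17
f 15 17 16
f 16 17 18
f 16 18 4
f 17 1 19
f 17 19 18
f 18 19 20
f 18 20 4
f 19 1 21
f 19 21 20
f 20 21 22
f 20 22 4
f 21 1 23
f 21 23 22
f 22 23 24
f 22 24 4
f 23 1 25
f 23 25 24
f 24 25 26
f 24 26 4
f 25 1 27
f 25 27 26
f 26 27 28
f 26 28 4
f 27 1 29
f 27 29 28
f 28 29 30
f 28 30 4
f 29 1 31
f 29 31 30
f 30 31 32
f 30 32 4
f 31 1 2
f 31 2 32
f 32 2 3
f 32 3 4
f 33 44 38
f 33 38 34
f 33 34 40
f 33 40 43
f 33 43 44
f 34 38 42
f 38 44 37
f 44 43 35
f 43 40 39
f 40 34 41
f 36 42 37
f 36 37 35
f 36 35 39
f 36 39 41
f 36 41 42
f 37 42 38
f 35 37 44
f 39 35 43
f 41 39 40
f 42 41 34



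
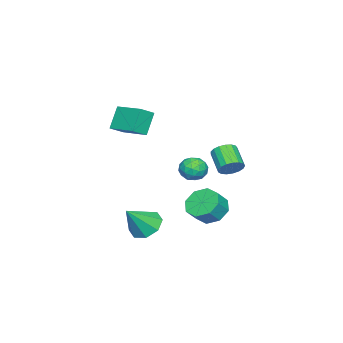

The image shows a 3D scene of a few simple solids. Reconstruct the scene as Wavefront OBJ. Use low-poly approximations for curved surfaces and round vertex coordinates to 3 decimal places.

v -2.853 3.066 -1.213
v -2.222 2.73 -0.901
v -3.116 1.857 -0.035
v -3.747 2.194 -0.347
v -2.289 3.021 -0.676
v -3.183 2.148 0.19
v -2.485 3.322 -0.575
v -3.379 2.45 0.291
v -2.765 3.565 -0.619
v -3.659 2.692 0.246
v -3.065 3.693 -0.8
v -3.959 2.821 0.066
v -3.317 3.678 -1.075
v -4.211 2.806 -0.21
v -3.462 3.523 -1.382
v -4.356 2.65 -0.516
v -3.468 3.263 -1.65
v -4.362 2.39 -0.784
v -3.333 2.958 -1.818
v -4.227 2.085 -0.952
v -3.088 2.678 -1.847
v -3.982 1.805 -0.981
v -2.789 2.487 -1.731
v -3.683 1.614 -0.865
v -2.505 2.428 -1.496
v -3.399 1.556 -0.63
v -2.3 2.516 -1.197
v -3.194 1.644 -0.331
v 2.865 3.947 0.576
v 3.282 4.003 1.292
v 2.278 2.817 1.008
v 2.695 2.873 1.724
v 2.097 3.422 1.547
v 2.46 4.12 1.281
v 3.1 2.7 1.019
v 3.463 3.398 0.753
v 3.428 3.232 1.566
v 2.808 3.679 1.892
v 2.752 3.141 0.408
v 2.132 3.588 0.734
v 3.125 4.074 0.897
v 2.435 2.746 1.403
v 2.083 3.069 1.3
v 2.329 3.102 1.721
v 2.642 4.143 0.89
v 2.887 4.176 1.31
v 2.191 3.835 1.46
v 2.673 2.644 0.99
v 2.918 2.677 1.41
v 3.231 3.718 0.579
v 3.477 3.751 1
v 3.369 2.985 0.84
v 3.456 3.654 1.478
v 3.111 2.99 1.732
v 3.349 2.888 1.318
v 3.562 3.298 1.161
v 3.092 3.917 1.67
v 2.746 3.253 1.923
v 2.395 3.575 1.82
v 2.608 3.986 1.663
v 3.177 3.464 1.831
v 2.814 3.567 0.377
v 2.468 2.903 0.63
v 2.952 2.834 0.637
v 3.165 3.245 0.48
v 2.449 3.83 0.568
v 2.104 3.166 0.822
v 1.998 3.522 1.139
v 2.211 3.932 0.982
v 2.383 3.356 0.469
v 1.475 -0.065 -4.39
v 2.315 0.391 -4.894
v 2.685 -0.635 -2.89
v 1.929 0.915 -4.384
v 1.277 0.864 -3.878
v 0.741 0.269 -3.672
v 0.636 -0.522 -3.887
v 1.022 -1.046 -4.397
v 1.673 -0.995 -4.903
v 2.209 -0.4 -5.109
v -0.91 2.799 -3.644
v -0.102 2.833 -4.376
v 0.677 2.575 -3.528
v -0.13 2.541 -2.796
v -0.243 3.575 -4.02
v 0.536 3.317 -3.173
v -0.774 3.862 -3.445
v 0.005 3.604 -2.597
v -1.384 3.527 -2.986
v -0.605 3.269 -2.138
v -1.717 2.765 -2.912
v -0.938 2.507 -2.064
v -1.576 2.023 -3.267
v -0.797 1.765 -2.42
v -1.045 1.736 -3.843
v -0.266 1.478 -2.995
v -0.435 2.071 -4.302
v 0.344 1.813 -3.454
v -0.647 -2.016 3.155
v 0.164 -2.425 3.682
v 0.003 -0.258 3.52
v 0.814 -0.667 4.047
v 0.206 -2.053 1.813
v 1.017 -2.462 2.34
v 0.856 -0.295 2.178
v 1.667 -0.704 2.705
f 2 1 5
f 2 5 3
f 3 5 6
f 3 6 4
f 5 1 7
f 5 7 6
f 6 7 8
f 6 8 4
f 7 1 9
f 7 9 8
f 8 9 10
f 8 10 4
f 9 1 11
f 9 11 10
f 10 11 12
f 10 12 4
f 11 1 13
f 11 13 12
f 12 13 14
f 12 14 4
f 13 1 15
f 13 15 14
f 14 15 16
f 14 16 4
f 15 1 17
f 15 17 16
f 16 17 18
f 16 18 4
f 17 1 19
f 17 19 18
f 18 19 20
f 18 20 4
f 19 1 21
f 19 21 20
f 20 21 22
f 20 22 4
f 21 1 23
f 21 23 22
f 22 23 24
f 22 24 4
f 23 1 25
f 23 25 24
f 24 25 26
f 24 26 4
f 25 1 27
f 25 27 26
f 26 27 28
f 26 28 4
f 27 1 2
f 27 2 28
f 28 2 3
f 28 3 4
f 29 66 45
f 66 40 69
f 45 69 34
f 66 69 45
f 29 45 41
f 45 34 46
f 41 46 30
f 45 46 41
f 29 41 50
f 41 30 51
f 50 51 36
f 41 51 50
f 29 50 62
f 50 36 65
f 62 65 39
f 50 65 62
f 29 62 66
f 62 39 70
f 66 70 40
f 62 70 66
f 30 46 57
f 46 34 60
f 57 60 38
f 46 60 57
f 34 69 47
f 69 40 68
f 47 68 33
f 69 68 47
f 40 70 67
f 70 39 63
f 67 63 31
f 70 63 67
f 39 65 64
f 65 36 52
f 64 52 35
f 65 52 64
f 36 51 56
f 51 30 53
f 56 53 37
f 51 53 56
f 32 58 44
f 58 38 59
f 44 59 33
f 58 59 44
f 32 44 42
f 44 33 43
f 42 43 31
f 44 43 42
f 32 42 49
f 42 31 48
f 49 48 35
f 42 48 49
f 32 49 54
f 49 35 55
f 54 55 37
f 49 55 54
f 32 54 58
f 54 37 61
f 58 61 38
f 54 61 58
f 33 59 47
f 59 38 60
f 47 60 34
f 59 60 47
f 31 43 67
f 43 33 68
f 67 68 40
f 43 68 67
f 35 48 64
f 48 31 63
f 64 63 39
f 48 63 64
f 37 55 56
f 55 35 52
f 56 52 36
f 55 52 56
f 38 61 57
f 61 37 53
f 57 53 30
f 61 53 57
f 72 71 74
f 72 74 73
f 74 71 75
f 74 75 73
f 75 71 76
f 75 76 73
f 76 71 77
f 76 77 73
f 77 71 78
f 77 78 73
f 78 71 79
f 78 79 73
f 79 71 80
f 79 80 73
f 80 71 72
f 80 72 73
f 82 81 85
f 82 85 83
f 83 85 86
f 83 86 84
f 85 81 87
f 85 87 86
f 86 87 88
f 86 88 84
f 87 81 89
f 87 89 88
f 88 89 90
f 88 90 84
f 89 81 91
f 89 91 90
f 90 91 92
f 90 92 84
f 91 81 93
f 91 93 92
f 92 93 94
f 92 94 84
f 93 81 95
f 93 95 94
f 94 95 96
f 94 96 84
f 95 81 97
f 95 97 96
f 96 97 98
f 96 98 84
f 97 81 82
f 97 82 98
f 98 82 83
f 98 83 84
f 100 102 99
f 103 100 99
f 99 102 101
f 101 103 99
f 100 106 102
f 104 100 103
f 104 106 100
f 102 106 101
f 105 103 101
f 101 106 105
f 105 104 103
f 106 104 105



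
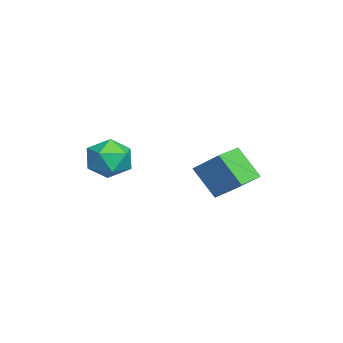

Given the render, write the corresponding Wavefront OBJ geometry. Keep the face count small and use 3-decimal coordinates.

v -2.849 0.861 1.551
v -2.079 1.971 2.616
v -3.994 1.611 1.596
v -3.224 2.721 2.661
v -2.276 1.819 0.139
v -1.506 2.929 1.204
v -3.421 2.569 0.184
v -2.651 3.679 1.249
v 0.883 -1.316 2.91
v 1.714 -1.981 3.038
v -0.134 -2.419 3.782
v 0.697 -3.084 3.91
v 0.68 -2.142 4.422
v 1.309 -1.46 3.883
v 0.271 -2.94 2.937
v 0.9 -2.258 2.398
v 1.336 -2.985 3.055
v 1.589 -2.492 3.973
v -0.009 -1.908 2.847
v 0.244 -1.415 3.765
f 2 4 1
f 5 2 1
f 1 4 3
f 3 5 1
f 2 8 4
f 6 2 5
f 6 8 2
f 4 8 3
f 7 5 3
f 3 8 7
f 7 6 5
f 8 6 7
f 9 20 14
f 9 14 10
f 9 10 16
f 9 16 19
f 9 19 20
f 10 14 18
f 14 20 13
f 20 19 11
f 19 16 15
f 16 10 17
f 12 18 13
f 12 13 11
f 12 11 15
f 12 15 17
f 12 17 18
f 13 18 14
f 11 13 20
f 15 11 19
f 17 15 16
f 18 17 10



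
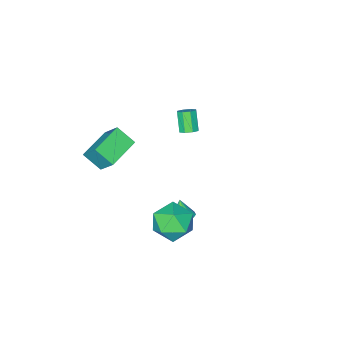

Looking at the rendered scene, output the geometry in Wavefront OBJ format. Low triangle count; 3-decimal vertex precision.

v 2.711 -3.209 2.252
v 2.681 -2.216 3.455
v 2.327 -2.28 1.476
v 2.296 -1.287 2.679
v 4.484 -2.753 1.921
v 4.453 -1.76 3.124
v 4.099 -1.824 1.145
v 4.069 -0.831 2.348
v 0.348 0.193 -3.92
v 0.99 0.261 -3.847
v 0.272 -0.213 -2.88
v 0.84 0.576 -3.735
v 0.533 0.769 -3.682
v 0.168 0.779 -3.704
v -0.14 0.604 -3.796
v -0.294 0.298 -3.926
v -0.243 -0.041 -4.055
v -0.005 -0.306 -4.141
v 0.345 -0.412 -4.157
v 0.696 -0.326 -4.098
v 0.937 -0.075 -3.982
v -3.21 -3.571 -1.854
v -2.923 -4.008 -2.026
v -3.323 -4.685 -0.979
v -3.61 -4.249 -0.806
v -2.697 -3.755 -1.776
v -3.098 -4.432 -0.729
v -2.772 -3.395 -1.572
v -3.172 -4.072 -0.525
v -3.103 -3.138 -1.532
v -3.503 -3.815 -0.485
v -3.497 -3.135 -1.681
v -3.897 -3.812 -0.634
v -3.722 -3.388 -1.931
v -4.123 -4.065 -0.884
v -3.648 -3.748 -2.135
v -4.048 -4.425 -1.088
v -3.317 -4.005 -2.175
v -3.717 -4.682 -1.128
v 1.979 2.848 -0.179
v 2.955 3.461 -0.578
v 2.725 1.179 -0.922
v 3.701 1.792 -1.321
v 3.53 1.628 -0.124
v 3.069 2.66 0.335
v 2.611 1.98 -1.835
v 2.15 3.012 -1.376
v 3.345 2.925 -1.601
v 3.914 2.708 -0.544
v 1.766 1.932 -0.956
v 2.335 1.715 0.101
f 2 4 1
f 5 2 1
f 1 4 3
f 3 5 1
f 2 8 4
f 6 2 5
f 6 8 2
f 4 8 3
f 7 5 3
f 3 8 7
f 7 6 5
f 8 6 7
f 10 9 12
f 10 12 11
f 12 9 13
f 12 13 11
f 13 9 14
f 13 14 11
f 14 9 15
f 14 15 11
f 15 9 16
f 15 16 11
f 16 9 17
f 16 17 11
f 17 9 18
f 17 18 11
f 18 9 19
f 18 19 11
f 19 9 20
f 19 20 11
f 20 9 21
f 20 21 11
f 21 9 10
f 21 10 11
f 23 22 26
f 23 26 24
f 24 26 27
f 24 27 25
f 26 22 28
f 26 28 27
f 27 28 29
f 27 29 25
f 28 22 30
f 28 30 29
f 29 30 31
f 29 31 25
f 30 22 32
f 30 32 31
f 31 32 33
f 31 33 25
f 32 22 34
f 32 34 33
f 33 34 35
f 33 35 25
f 34 22 36
f 34 36 35
f 35 36 37
f 35 37 25
f 36 22 38
f 36 38 37
f 37 38 39
f 37 39 25
f 38 22 23
f 38 23 39
f 39 23 24
f 39 24 25
f 40 51 45
f 40 45 41
f 40 41 47
f 40 47 50
f 40 50 51
f 41 45 49
f 45 51 44
f 51 50 42
f 50 47 46
f 47 41 48
f 43 49 44
f 43 44 42
f 43 42 46
f 43 46 48
f 43 48 49
f 44 49 45
f 42 44 51
f 46 42 50
f 48 46 47
f 49 48 41



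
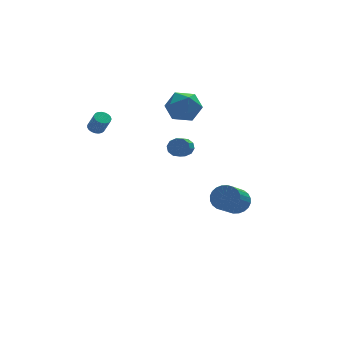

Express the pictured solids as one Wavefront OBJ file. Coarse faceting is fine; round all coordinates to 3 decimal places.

v 4.435 2.306 -4.381
v 5.23 1.932 -4.047
v 4.101 0.601 -2.845
v 3.305 0.974 -3.179
v 5.171 2.201 -3.805
v 4.041 0.87 -2.603
v 4.999 2.486 -3.651
v 3.869 1.155 -2.449
v 4.741 2.744 -3.608
v 3.612 1.412 -2.406
v 4.437 2.935 -3.683
v 3.307 1.603 -2.48
v 4.132 3.03 -3.863
v 3.003 1.698 -2.661
v 3.874 3.015 -4.123
v 2.744 1.683 -2.921
v 3.701 2.891 -4.422
v 2.571 1.56 -3.22
v 3.639 2.679 -4.715
v 2.51 1.348 -3.513
v 3.699 2.41 -4.957
v 2.569 1.079 -3.755
v 3.871 2.125 -5.111
v 2.741 0.794 -3.909
v 4.128 1.868 -5.154
v 2.999 0.536 -3.952
v 4.433 1.677 -5.08
v 3.303 0.345 -3.877
v 4.737 1.582 -4.899
v 3.608 0.25 -3.697
v 4.996 1.597 -4.639
v 3.866 0.265 -3.437
v 5.169 1.72 -4.34
v 4.039 0.389 -3.138
v 0.454 0.045 1.935
v 0.787 0.185 2.475
v 0.02 -1.345 3.345
v -0.314 -1.485 2.805
v 0.433 0.374 2.495
v -0.334 -1.156 3.365
v 0.087 0.437 2.302
v -0.68 -1.093 3.171
v -0.119 0.351 1.968
v -0.886 -1.179 2.837
v -0.106 0.148 1.621
v -0.874 -1.382 2.491
v 0.12 -0.095 1.395
v -0.647 -1.625 2.265
v 0.474 -0.284 1.375
v -0.293 -1.814 2.245
v 0.82 -0.347 1.569
v 0.053 -1.877 2.438
v 1.026 -0.261 1.903
v 0.259 -1.791 2.772
v 1.014 -0.058 2.249
v 0.246 -1.588 3.119
v -3.878 2.992 2.728
v -3.369 3.124 2.66
v -3.093 2.599 3.703
v -3.602 2.468 3.772
v -3.448 3.299 2.769
v -3.171 2.774 3.812
v -3.6 3.421 2.87
v -3.324 2.896 3.913
v -3.801 3.469 2.948
v -3.525 2.944 3.991
v -4.015 3.434 2.987
v -3.739 2.909 4.03
v -4.206 3.323 2.982
v -3.929 2.798 4.025
v -4.339 3.155 2.933
v -4.063 2.63 3.976
v -4.393 2.959 2.848
v -4.117 2.434 3.891
v -4.358 2.769 2.743
v -4.082 2.244 3.786
v -4.24 2.617 2.635
v -3.964 2.092 3.678
v -4.06 2.53 2.544
v -3.783 2.005 3.587
v -3.848 2.523 2.484
v -3.571 1.998 3.527
v -3.641 2.597 2.467
v -3.364 2.073 3.51
v -3.475 2.74 2.495
v -3.199 2.215 3.538
v -3.379 2.926 2.563
v -3.103 2.401 3.606
v 0.53 3.98 3.437
v 1.347 3.922 2.533
v 1.653 2.778 4.527
v 2.47 2.72 3.623
v 2.318 3.76 4.243
v 1.624 4.503 3.569
v 1.376 2.197 3.491
v 0.682 2.94 2.817
v 1.87 2.821 2.566
v 2.452 3.787 3.031
v 0.548 2.913 4.029
v 1.13 3.879 4.494
f 2 1 5
f 2 5 3
f 3 5 6
f 3 6 4
f 5 1 7
f 5 7 6
f 6 7 8
f 6 8 4
f 7 1 9
f 7 9 8
f 8 9 10
f 8 10 4
f 9 1 11
f 9 11 10
f 10 11 12
f 10 12 4
f 11 1 13
f 11 13 12
f 12 13 14
f 12 14 4
f 13 1 15
f 13 15 14
f 14 15 16
f 14 16 4
f 15 1 17
f 15 17 16
f 16 17 18
f 16 18 4
f 17 1 19
f 17 19 18
f 18 19 20
f 18 20 4
f 19 1 21
f 19 21 20
f 20 21 22
f 20 22 4
f 21 1 23
f 21 23 22
f 22 23 24
f 22 24 4
f 23 1 25
f 23 25 24
f 24 25 26
f 24 26 4
f 25 1 27
f 25 27 26
f 26 27 28
f 26 28 4
f 27 1 29
f 27 29 28
f 28 29 30
f 28 30 4
f 29 1 31
f 29 31 30
f 30 31 32
f 30 32 4
f 31 1 33
f 31 33 32
f 32 33 34
f 32 34 4
f 33 1 2
f 33 2 34
f 34 2 3
f 34 3 4
f 36 35 39
f 36 39 37
f 37 39 40
f 37 40 38
f 39 35 41
f 39 41 40
f 40 41 42
f 40 42 38
f 41 35 43
f 41 43 42
f 42 43 44
f 42 44 38
f 43 35 45
f 43 45 44
f 44 45 46
f 44 46 38
f 45 35 47
f 45 47 46
f 46 47 48
f 46 48 38
f 47 35 49
f 47 49 48
f 48 49 50
f 48 50 38
f 49 35 51
f 49 51 50
f 50 51 52
f 50 52 38
f 51 35 53
f 51 53 52
f 52 53 54
f 52 54 38
f 53 35 55
f 53 55 54
f 54 55 56
f 54 56 38
f 55 35 36
f 55 36 56
f 56 36 37
f 56 37 38
f 58 57 61
f 58 61 59
f 59 61 62
f 59 62 60
f 61 57 63
f 61 63 62
f 62 63 64
f 62 64 60
f 63 57 65
f 63 65 64
f 64 65 66
f 64 66 60
f 65 57 67
f 65 67 66
f 66 67 68
f 66 68 60
f 67 57 69
f 67 69 68
f 68 69 70
f 68 70 60
f 69 57 71
f 69 71 70
f 70 71 72
f 70 72 60
f 71 57 73
f 71 73 72
f 72 73 74
f 72 74 60
f 73 57 75
f 73 75 74
f 74 75 76
f 74 76 60
f 75 57 77
f 75 77 76
f 76 77 78
f 76 78 60
f 77 57 79
f 77 79 78
f 78 79 80
f 78 80 60
f 79 57 81
f 79 81 80
f 80 81 82
f 80 82 60
f 81 57 83
f 81 83 82
f 82 83 84
f 82 84 60
f 83 57 85
f 83 85 84
f 84 85 86
f 84 86 60
f 85 57 87
f 85 87 86
f 86 87 88
f 86 88 60
f 87 57 58
f 87 58 88
f 88 58 59
f 88 59 60
f 89 100 94
f 89 94 90
f 89 90 96
f 89 96 99
f 89 99 100
f 90 94 98
f 94 100 93
f 100 99 91
f 99 96 95
f 96 90 97
f 92 98 93
f 92 93 91
f 92 91 95
f 92 95 97
f 92 97 98
f 93 98 94
f 91 93 100
f 95 91 99
f 97 95 96
f 98 97 90



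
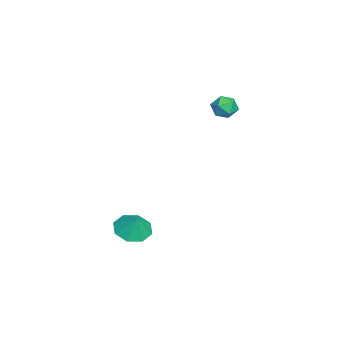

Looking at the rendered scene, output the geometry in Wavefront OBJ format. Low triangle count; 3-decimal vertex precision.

v 2.561 -2.626 -4.214
v 3.16 -3.462 -4.261
v 3.019 -2.354 -3.206
v 3.5 -2.829 -4.586
v 3.289 -2.077 -4.693
v 2.652 -1.646 -4.519
v 1.962 -1.789 -4.167
v 1.622 -2.422 -3.842
v 1.833 -3.175 -3.735
v 2.47 -3.605 -3.909
v -0.531 2.486 2.839
v 0.108 2.041 2.829
v -1.228 1.479 3.131
v -0.589 1.034 3.121
v -0.685 1.564 3.682
v -0.255 2.187 3.502
v -0.865 1.333 2.458
v -0.435 1.956 2.278
v -0.099 1.329 2.593
v 0.012 1.472 3.35
v -1.132 2.048 2.61
v -1.021 2.191 3.367
f 2 1 4
f 2 4 3
f 4 1 5
f 4 5 3
f 5 1 6
f 5 6 3
f 6 1 7
f 6 7 3
f 7 1 8
f 7 8 3
f 8 1 9
f 8 9 3
f 9 1 10
f 9 10 3
f 10 1 2
f 10 2 3
f 11 22 16
f 11 16 12
f 11 12 18
f 11 18 21
f 11 21 22
f 12 16 20
f 16 22 15
f 22 21 13
f 21 18 17
f 18 12 19
f 14 20 15
f 14 15 13
f 14 13 17
f 14 17 19
f 14 19 20
f 15 20 16
f 13 15 22
f 17 13 21
f 19 17 18
f 20 19 12



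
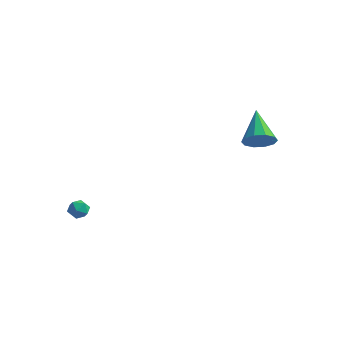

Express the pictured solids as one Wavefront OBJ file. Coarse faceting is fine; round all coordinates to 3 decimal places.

v 4.02 2.617 1.149
v 4.808 3.071 1.188
v 3.08 4.143 2.371
v 4.523 3.255 0.739
v 4.047 3.195 0.447
v 3.56 2.914 0.423
v 3.249 2.52 0.676
v 3.233 2.163 1.11
v 3.517 1.979 1.559
v 3.994 2.038 1.851
v 4.481 2.319 1.875
v 4.792 2.713 1.622
v -2.701 -3.224 -3.086
v -2.369 -3.503 -2.628
v -3.531 -3.237 -2.492
v -3.199 -3.516 -2.034
v -3.08 -2.916 -2.189
v -2.567 -2.908 -2.556
v -3.333 -3.832 -2.564
v -2.82 -3.824 -2.931
v -2.76 -3.879 -2.305
v -2.603 -3.313 -2.074
v -3.297 -3.427 -3.046
v -3.14 -2.861 -2.815
f 2 1 4
f 2 4 3
f 4 1 5
f 4 5 3
f 5 1 6
f 5 6 3
f 6 1 7
f 6 7 3
f 7 1 8
f 7 8 3
f 8 1 9
f 8 9 3
f 9 1 10
f 9 10 3
f 10 1 11
f 10 11 3
f 11 1 12
f 11 12 3
f 12 1 2
f 12 2 3
f 13 24 18
f 13 18 14
f 13 14 20
f 13 20 23
f 13 23 24
f 14 18 22
f 18 24 17
f 24 23 15
f 23 20 19
f 20 14 21
f 16 22 17
f 16 17 15
f 16 15 19
f 16 19 21
f 16 21 22
f 17 22 18
f 15 17 24
f 19 15 23
f 21 19 20
f 22 21 14



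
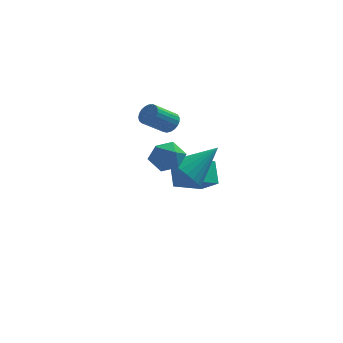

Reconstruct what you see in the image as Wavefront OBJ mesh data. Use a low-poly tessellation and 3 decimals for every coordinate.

v -0.538 3.228 -0.47
v -0.174 3.358 0.027
v -1.137 2.623 0.927
v -1.502 2.492 0.43
v -0.335 3.565 0.022
v -1.299 2.829 0.922
v -0.532 3.712 -0.067
v -1.496 2.977 0.833
v -0.73 3.777 -0.227
v -1.694 3.041 0.673
v -0.895 3.746 -0.428
v -1.858 3.01 0.472
v -0.998 3.625 -0.637
v -1.961 2.89 0.263
v -1.021 3.436 -0.817
v -1.985 2.701 0.083
v -0.961 3.211 -0.937
v -1.925 2.475 -0.037
v -0.828 2.989 -0.976
v -1.792 2.253 -0.076
v -0.645 2.808 -0.928
v -1.609 2.072 -0.027
v -0.443 2.7 -0.8
v -1.407 1.964 0.1
v -0.258 2.683 -0.616
v -1.222 1.947 0.284
v -0.121 2.76 -0.406
v -1.085 2.024 0.494
v -0.056 2.918 -0.208
v -1.02 2.182 0.692
v -0.075 3.13 -0.054
v -1.039 2.394 0.846
v -0.281 2.144 -4.21
v -0.513 3.082 -3.197
v 0.983 3.185 -4.883
v 0.751 4.123 -3.87
v 0.569 1.577 -3.49
v 0.337 2.515 -2.477
v 1.833 2.618 -4.163
v 1.601 3.556 -3.15
v 0.114 -2.439 1.04
v 0.727 -2.609 0.383
v -0.967 -2.931 0.157
v -0.354 -3.101 -0.5
v -0.36 -3.606 0.262
v 0.309 -3.303 0.808
v -0.549 -2.237 -0.268
v 0.12 -1.934 0.278
v 0.318 -2.484 -0.425
v 0.435 -3.33 -0.098
v -0.675 -2.21 0.638
v -0.558 -3.056 0.965
v 0.568 -2.002 -1.223
v 1.329 -2.191 -1.936
v 2.012 -1.038 0.063
v 1.193 -1.821 -2.06
v 0.961 -1.478 -2.056
v 0.669 -1.215 -1.926
v 0.362 -1.072 -1.689
v 0.087 -1.071 -1.38
v -0.116 -1.211 -1.048
v -0.214 -1.472 -0.742
v -0.193 -1.813 -0.51
v -0.056 -2.183 -0.386
v 0.176 -2.526 -0.389
v 0.467 -2.789 -0.52
v 0.774 -2.932 -0.757
v 1.05 -2.933 -1.065
v 1.252 -2.793 -1.398
v 1.35 -2.532 -1.703
f 2 1 5
f 2 5 3
f 3 5 6
f 3 6 4
f 5 1 7
f 5 7 6
f 6 7 8
f 6 8 4
f 7 1 9
f 7 9 8
f 8 9 10
f 8 10 4
f 9 1 11
f 9 11 10
f 10 11 12
f 10 12 4
f 11 1 13
f 11 13 12
f 12 13 14
f 12 14 4
f 13 1 15
f 13 15 14
f 14 15 16
f 14 16 4
f 15 1 17
f 15 17 16
f 16 17 18
f 16 18 4
f 17 1 19
f 17 19 18
f 18 19 20
f 18 20 4
f 19 1 21
f 19 21 20
f 20 21 22
f 20 22 4
f 21 1 23
f 21 23 22
f 22 23 24
f 22 24 4
f 23 1 25
f 23 25 24
f 24 25 26
f 24 26 4
f 25 1 27
f 25 27 26
f 26 27 28
f 26 28 4
f 27 1 29
f 27 29 28
f 28 29 30
f 28 30 4
f 29 1 31
f 29 31 30
f 30 31 32
f 30 32 4
f 31 1 2
f 31 2 32
f 32 2 3
f 32 3 4
f 34 36 33
f 37 34 33
f 33 36 35
f 35 37 33
f 34 40 36
f 38 34 37
f 38 40 34
f 36 40 35
f 39 37 35
f 35 40 39
f 39 38 37
f 40 38 39
f 41 52 46
f 41 46 42
f 41 42 48
f 41 48 51
f 41 51 52
f 42 46 50
f 46 52 45
f 52 51 43
f 51 48 47
f 48 42 49
f 44 50 45
f 44 45 43
f 44 43 47
f 44 47 49
f 44 49 50
f 45 50 46
f 43 45 52
f 47 43 51
f 49 47 48
f 50 49 42
f 54 53 56
f 54 56 55
f 56 53 57
f 56 57 55
f 57 53 58
f 57 58 55
f 58 53 59
f 58 59 55
f 59 53 60
f 59 60 55
f 60 53 61
f 60 61 55
f 61 53 62
f 61 62 55
f 62 53 63
f 62 63 55
f 63 53 64
f 63 64 55
f 64 53 65
f 64 65 55
f 65 53 66
f 65 66 55
f 66 53 67
f 66 67 55
f 67 53 68
f 67 68 55
f 68 53 69
f 68 69 55
f 69 53 70
f 69 70 55
f 70 53 54
f 70 54 55



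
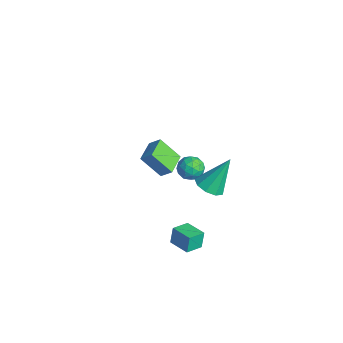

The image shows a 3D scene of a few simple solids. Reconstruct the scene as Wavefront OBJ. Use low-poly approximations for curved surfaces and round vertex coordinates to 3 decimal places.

v 3.037 1.12 2.436
v 3.915 1.071 2.445
v 3.083 2.28 4.304
v 3.74 1.562 2.144
v 3.235 1.846 1.98
v 2.638 1.791 2.029
v 2.227 1.421 2.269
v 2.195 0.911 2.586
v 2.557 0.498 2.834
v 3.144 0.377 2.895
v 3.68 0.603 2.741
v -4.084 0.213 -1.326
v -3.59 0.684 -0.709
v -5.139 1.205 -1.239
v -4.645 1.675 -0.621
v -3.335 1.125 -2.619
v -2.841 1.595 -2.001
v -4.39 2.116 -2.531
v -3.896 2.587 -1.914
v -0.839 2.253 0.765
v -0.153 2.004 0.391
v -1.567 1.656 -0.171
v -0.881 1.407 -0.545
v -1.09 1.088 0.181
v -0.641 1.457 0.759
v -1.079 2.203 -0.539
v -0.63 2.572 0.039
v -0.301 1.973 -0.415
v -0.309 1.284 0.03
v -1.411 2.376 0.19
v -1.419 1.687 0.635
v -0.433 2.181 0.66
v -1.287 1.479 -0.44
v -1.411 1.292 -0.013
v -1.008 1.145 -0.233
v -0.719 1.859 0.877
v -0.316 1.713 0.657
v -0.867 1.175 0.533
v -1.404 1.947 -0.437
v -1.001 1.801 -0.657
v -0.712 2.515 0.453
v -0.309 2.368 0.233
v -0.853 2.485 -0.313
v -0.116 2.016 -0.034
v -0.544 1.666 -0.584
v -0.66 2.133 -0.58
v -0.396 2.35 -0.24
v -0.121 1.612 0.228
v -0.548 1.261 -0.322
v -0.671 1.073 0.104
v -0.407 1.29 0.444
v -0.208 1.593 -0.246
v -1.172 2.399 0.542
v -1.599 2.048 -0.008
v -1.313 2.37 -0.224
v -1.049 2.587 0.116
v -1.176 1.994 0.804
v -1.604 1.644 0.254
v -1.324 1.31 0.46
v -1.06 1.527 0.8
v -1.512 2.067 0.466
v 2.546 -0.889 -2.224
v 2.372 -0.661 -1.214
v 2.233 0.106 -2.502
v 2.058 0.334 -1.492
v 3.762 -0.474 -2.108
v 3.587 -0.246 -1.098
v 3.448 0.521 -2.386
v 3.274 0.749 -1.376
f 2 1 4
f 2 4 3
f 4 1 5
f 4 5 3
f 5 1 6
f 5 6 3
f 6 1 7
f 6 7 3
f 7 1 8
f 7 8 3
f 8 1 9
f 8 9 3
f 9 1 10
f 9 10 3
f 10 1 11
f 10 11 3
f 11 1 2
f 11 2 3
f 13 15 12
f 16 13 12
f 12 15 14
f 14 16 12
f 13 19 15
f 17 13 16
f 17 19 13
f 15 19 14
f 18 16 14
f 14 19 18
f 18 17 16
f 19 17 18
f 20 57 36
f 57 31 60
f 36 60 25
f 57 60 36
f 20 36 32
f 36 25 37
f 32 37 21
f 36 37 32
f 20 32 41
f 32 21 42
f 41 42 27
f 32 42 41
f 20 41 53
f 41 27 56
f 53 56 30
f 41 56 53
f 20 53 57
f 53 30 61
f 57 61 31
f 53 61 57
f 21 37 48
f 37 25 51
f 48 51 29
f 37 51 48
f 25 60 38
f 60 31 59
f 38 59 24
f 60 59 38
f 31 61 58
f 61 30 54
f 58 54 22
f 61 54 58
f 30 56 55
f 56 27 43
f 55 43 26
f 56 43 55
f 27 42 47
f 42 21 44
f 47 44 28
f 42 44 47
f 23 49 35
f 49 29 50
f 35 50 24
f 49 50 35
f 23 35 33
f 35 24 34
f 33 34 22
f 35 34 33
f 23 33 40
f 33 22 39
f 40 39 26
f 33 39 40
f 23 40 45
f 40 26 46
f 45 46 28
f 40 46 45
f 23 45 49
f 45 28 52
f 49 52 29
f 45 52 49
f 24 50 38
f 50 29 51
f 38 51 25
f 50 51 38
f 22 34 58
f 34 24 59
f 58 59 31
f 34 59 58
f 26 39 55
f 39 22 54
f 55 54 30
f 39 54 55
f 28 46 47
f 46 26 43
f 47 43 27
f 46 43 47
f 29 52 48
f 52 28 44
f 48 44 21
f 52 44 48
f 63 65 62
f 66 63 62
f 62 65 64
f 64 66 62
f 63 69 65
f 67 63 66
f 67 69 63
f 65 69 64
f 68 66 64
f 64 69 68
f 68 67 66
f 69 67 68



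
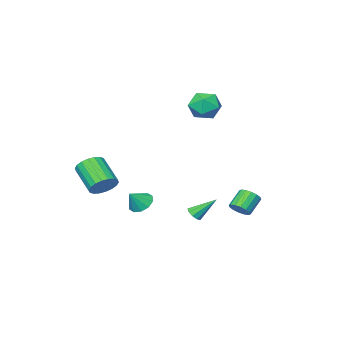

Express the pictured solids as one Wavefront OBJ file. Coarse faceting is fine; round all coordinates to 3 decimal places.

v 0.548 2.31 -2.831
v 0.963 2.373 -2.558
v -0.268 3.09 -1.769
v 0.926 2.633 -2.777
v 0.713 2.742 -3.021
v 0.423 2.649 -3.176
v 0.191 2.398 -3.17
v 0.127 2.105 -3.005
v 0.26 1.909 -2.758
v 0.527 1.9 -2.546
v 0.805 2.083 -2.467
v 3.274 -1.772 -1.49
v 3.959 -1.519 -1.076
v 3.832 -2.975 0.025
v 3.146 -3.228 -0.39
v 3.682 -1.352 -0.888
v 3.554 -2.808 0.213
v 3.324 -1.269 -0.82
v 3.196 -2.725 0.281
v 2.956 -1.285 -0.884
v 2.829 -2.742 0.217
v 2.651 -1.398 -1.068
v 2.524 -2.854 0.033
v 2.47 -1.585 -1.336
v 2.342 -3.041 -0.235
v 2.447 -1.809 -1.635
v 2.32 -3.265 -0.534
v 2.588 -2.025 -1.905
v 2.461 -3.481 -0.804
v 2.866 -2.192 -2.093
v 2.738 -3.648 -0.992
v 3.224 -2.275 -2.161
v 3.096 -3.731 -1.06
v 3.591 -2.258 -2.097
v 3.464 -3.715 -0.996
v 3.896 -2.146 -1.913
v 3.769 -3.602 -0.812
v 4.078 -1.959 -1.645
v 3.95 -3.415 -0.544
v 4.1 -1.735 -1.346
v 3.973 -3.191 -0.245
v -0.074 -3.173 -3.875
v 0.484 -3.029 -4.4
v 0.714 -3.127 -3.025
v 0.304 -2.606 -4.255
v -0.021 -2.4 -3.965
v -0.366 -2.489 -3.64
v -0.6 -2.839 -3.405
v -0.632 -3.316 -3.35
v -0.452 -3.739 -3.495
v -0.127 -3.946 -3.785
v 0.218 -3.857 -4.109
v 0.452 -3.507 -4.345
v -0.98 4.067 -2.346
v -0.638 3.615 -2.094
v -1.478 3.421 -1.302
v -1.82 3.873 -1.554
v -0.552 3.882 -1.938
v -1.392 3.688 -1.146
v -0.581 4.198 -1.89
v -1.42 4.004 -1.098
v -0.716 4.479 -1.965
v -1.556 4.285 -1.173
v -0.923 4.65 -2.142
v -1.762 4.456 -1.35
v -1.144 4.664 -2.373
v -1.984 4.47 -1.582
v -1.322 4.519 -2.598
v -2.162 4.325 -1.806
v -1.408 4.252 -2.754
v -2.248 4.058 -1.962
v -1.38 3.936 -2.802
v -2.219 3.742 -2.01
v -1.244 3.655 -2.727
v -2.084 3.461 -1.935
v -1.038 3.484 -2.55
v -1.877 3.29 -1.758
v -0.816 3.47 -2.318
v -1.656 3.276 -1.527
v -3.633 -0.773 3.108
v -2.902 -0.092 3.314
v -2.518 -1.988 3.166
v -1.787 -1.307 3.372
v -2.508 -1.508 4.065
v -3.197 -0.757 4.03
v -2.223 -1.323 2.45
v -2.912 -0.572 2.415
v -2.031 -0.432 2.908
v -2.207 -0.546 3.906
v -3.213 -1.534 2.574
v -3.389 -1.648 3.572
f 2 1 4
f 2 4 3
f 4 1 5
f 4 5 3
f 5 1 6
f 5 6 3
f 6 1 7
f 6 7 3
f 7 1 8
f 7 8 3
f 8 1 9
f 8 9 3
f 9 1 10
f 9 10 3
f 10 1 11
f 10 11 3
f 11 1 2
f 11 2 3
f 13 12 16
f 13 16 14
f 14 16 17
f 14 17 15
f 16 12 18
f 16 18 17
f 17 18 19
f 17 19 15
f 18 12 20
f 18 20 19
f 19 20 21
f 19 21 15
f 20 12 22
f 20 22 21
f 21 22 23
f 21 23 15
f 22 12 24
f 22 24 23
f 23 24 25
f 23 25 15
f 24 12 26
f 24 26 25
f 25 26 27
f 25 27 15
f 26 12 28
f 26 28 27
f 27 28 29
f 27 29 15
f 28 12 30
f 28 30 29
f 29 30 31
f 29 31 15
f 30 12 32
f 30 32 31
f 31 32 33
f 31 33 15
f 32 12 34
f 32 34 33
f 33 34 35
f 33 35 15
f 34 12 36
f 34 36 35
f 35 36 37
f 35 37 15
f 36 12 38
f 36 38 37
f 37 38 39
f 37 39 15
f 38 12 40
f 38 40 39
f 39 40 41
f 39 41 15
f 40 12 13
f 40 13 41
f 41 13 14
f 41 14 15
f 43 42 45
f 43 45 44
f 45 42 46
f 45 46 44
f 46 42 47
f 46 47 44
f 47 42 48
f 47 48 44
f 48 42 49
f 48 49 44
f 49 42 50
f 49 50 44
f 50 42 51
f 50 51 44
f 51 42 52
f 51 52 44
f 52 42 53
f 52 53 44
f 53 42 43
f 53 43 44
f 55 54 58
f 55 58 56
f 56 58 59
f 56 59 57
f 58 54 60
f 58 60 59
f 59 60 61
f 59 61 57
f 60 54 62
f 60 62 61
f 61 62 63
f 61 63 57
f 62 54 64
f 62 64 63
f 63 64 65
f 63 65 57
f 64 54 66
f 64 66 65
f 65 66 67
f 65 67 57
f 66 54 68
f 66 68 67
f 67 68 69
f 67 69 57
f 68 54 70
f 68 70 69
f 69 70 71
f 69 71 57
f 70 54 72
f 70 72 71
f 71 72 73
f 71 73 57
f 72 54 74
f 72 74 73
f 73 74 75
f 73 75 57
f 74 54 76
f 74 76 75
f 75 76 77
f 75 77 57
f 76 54 78
f 76 78 77
f 77 78 79
f 77 79 57
f 78 54 55
f 78 55 79
f 79 55 56
f 79 56 57
f 80 91 85
f 80 85 81
f 80 81 87
f 80 87 90
f 80 90 91
f 81 85 89
f 85 91 84
f 91 90 82
f 90 87 86
f 87 81 88
f 83 89 84
f 83 84 82
f 83 82 86
f 83 86 88
f 83 88 89
f 84 89 85
f 82 84 91
f 86 82 90
f 88 86 87
f 89 88 81

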